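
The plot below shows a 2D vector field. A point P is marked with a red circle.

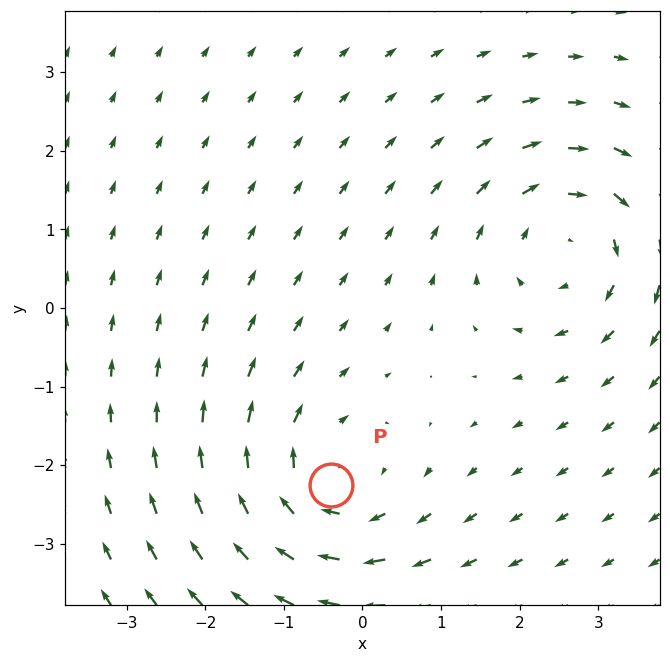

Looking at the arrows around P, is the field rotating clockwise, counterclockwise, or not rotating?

clockwise

Near P at (-0.4, -2.2) the arrows circulate clockwise. The curl (z-component) there is about -4; negative curl means clockwise rotation.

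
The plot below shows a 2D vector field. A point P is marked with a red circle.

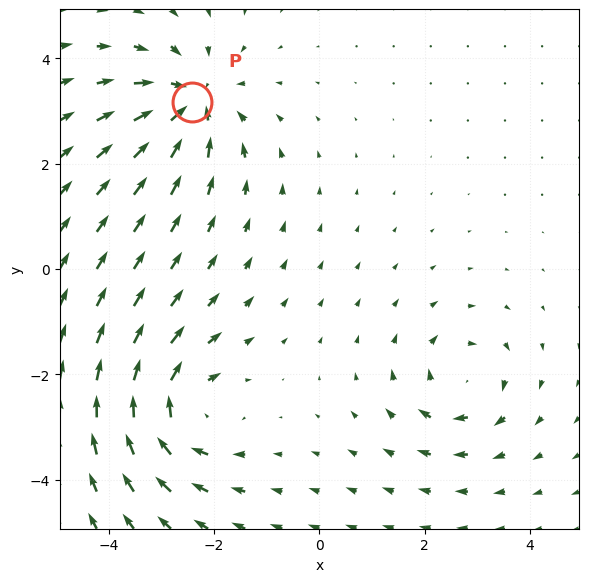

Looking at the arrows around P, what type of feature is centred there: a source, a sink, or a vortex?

At P (-2.4, 3.2) the arrows converge inward. Divergence about -4, curl ≈0 — negative divergence with near-zero curl is a sink.

sink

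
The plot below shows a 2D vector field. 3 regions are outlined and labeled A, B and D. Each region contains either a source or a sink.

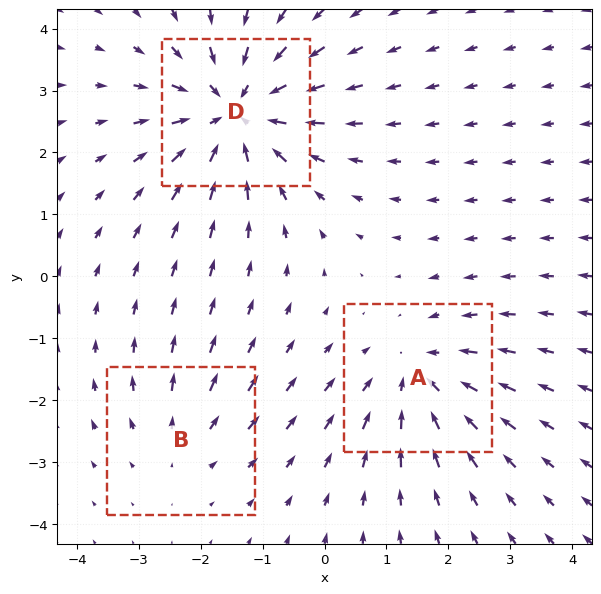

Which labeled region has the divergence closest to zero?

Divergence at each region's feature centre — A: about -3, B: about +2, D: about -5. Region B is closest to zero.

B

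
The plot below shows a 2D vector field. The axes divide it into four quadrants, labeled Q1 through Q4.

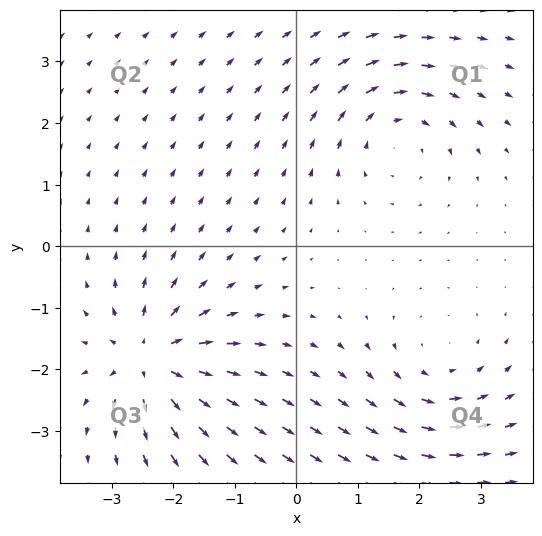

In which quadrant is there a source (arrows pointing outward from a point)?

The source sits at approximately (-2.4, -1.8), which lies in quadrant Q3. The divergence there is about +5, positive as expected for a source.

Q3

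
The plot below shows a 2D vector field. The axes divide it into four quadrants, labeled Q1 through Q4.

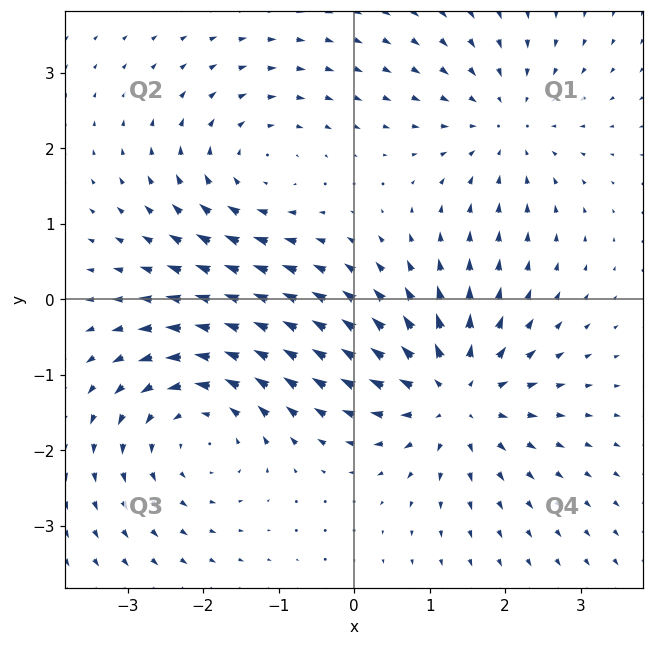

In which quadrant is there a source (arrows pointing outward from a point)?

The source sits at approximately (1.3, -1.3), which lies in quadrant Q4. The divergence there is about +5, positive as expected for a source.

Q4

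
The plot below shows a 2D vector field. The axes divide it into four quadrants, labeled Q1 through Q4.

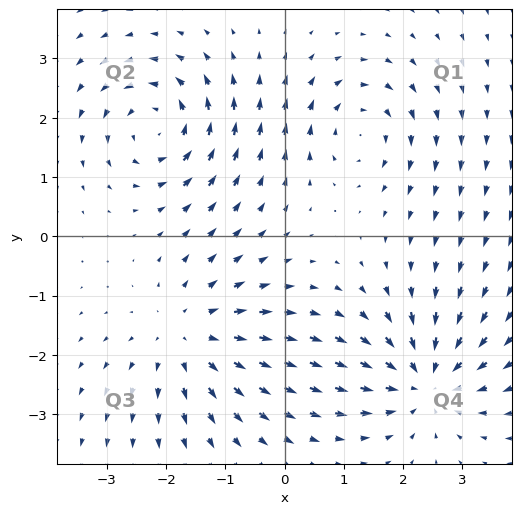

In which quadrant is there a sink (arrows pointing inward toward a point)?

Q4

The sink sits at approximately (2.4, -2.4), which lies in quadrant Q4. The divergence there is about -6, negative as expected for a sink.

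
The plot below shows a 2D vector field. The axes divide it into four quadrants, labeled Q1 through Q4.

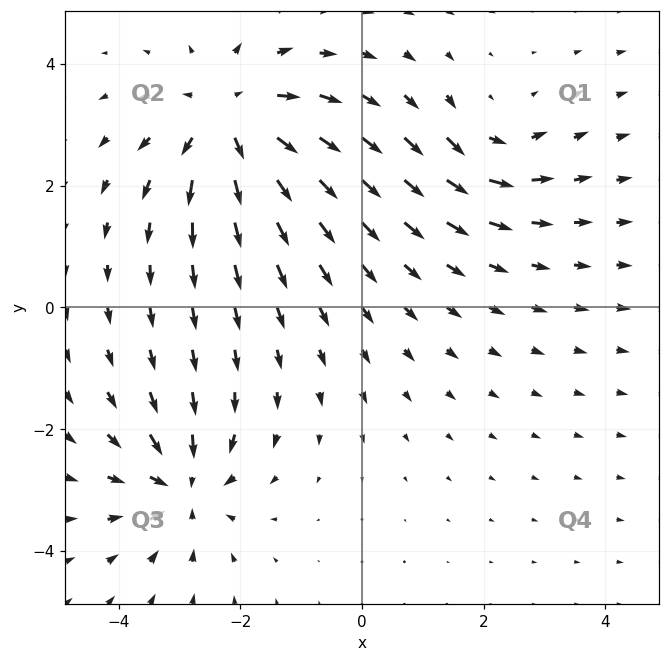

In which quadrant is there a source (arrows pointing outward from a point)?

The source sits at approximately (-2.2, 3.1), which lies in quadrant Q2. The divergence there is about +4, positive as expected for a source.

Q2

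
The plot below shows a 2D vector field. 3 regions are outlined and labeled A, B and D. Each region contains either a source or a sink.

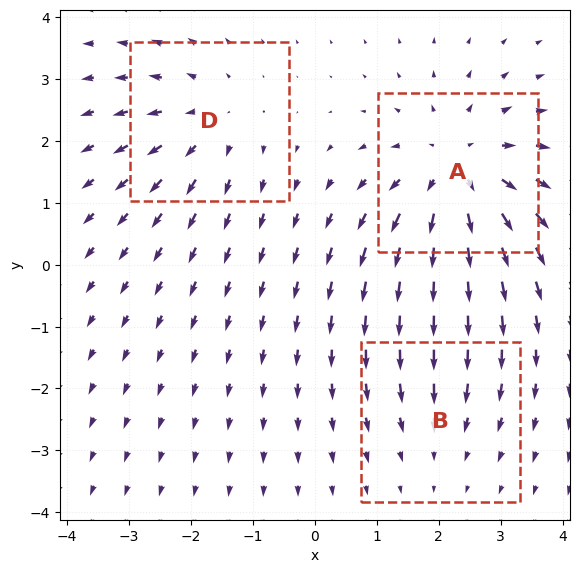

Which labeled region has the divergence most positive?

Divergence at each region's feature centre — A: about +5, B: about -2, D: about +3. Region A is most positive.

A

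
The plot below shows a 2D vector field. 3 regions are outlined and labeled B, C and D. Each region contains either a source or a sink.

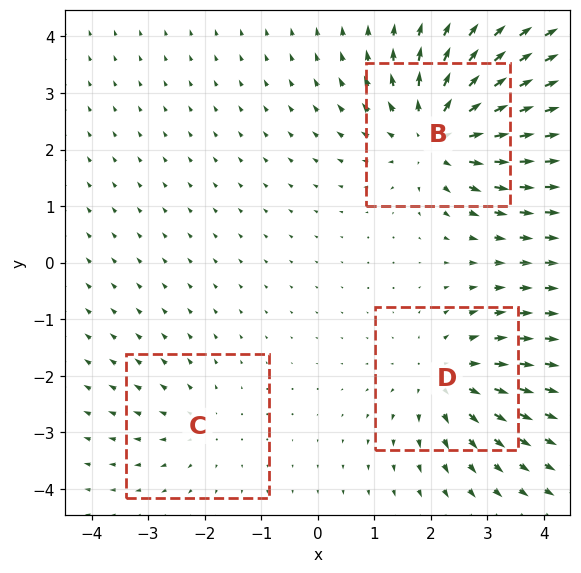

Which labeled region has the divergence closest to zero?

Divergence at each region's feature centre — B: about +5, C: about +2, D: about +3. Region C is closest to zero.

C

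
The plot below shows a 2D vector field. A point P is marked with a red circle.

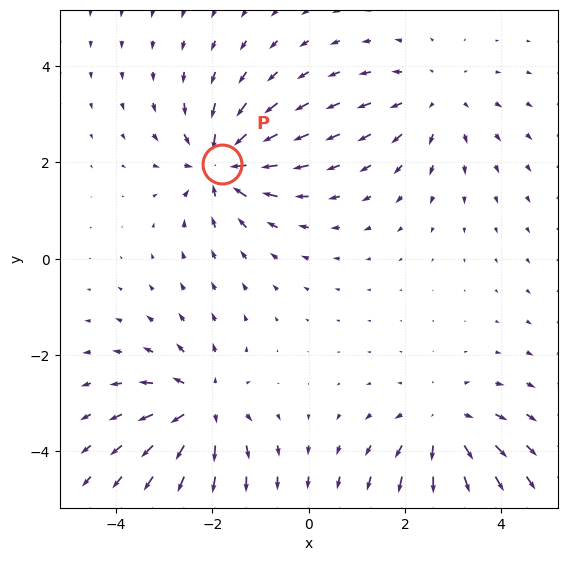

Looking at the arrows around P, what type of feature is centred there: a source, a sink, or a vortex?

sink

At P (-1.8, 2.0) the arrows converge inward. Divergence about -6, curl ≈0 — negative divergence with near-zero curl is a sink.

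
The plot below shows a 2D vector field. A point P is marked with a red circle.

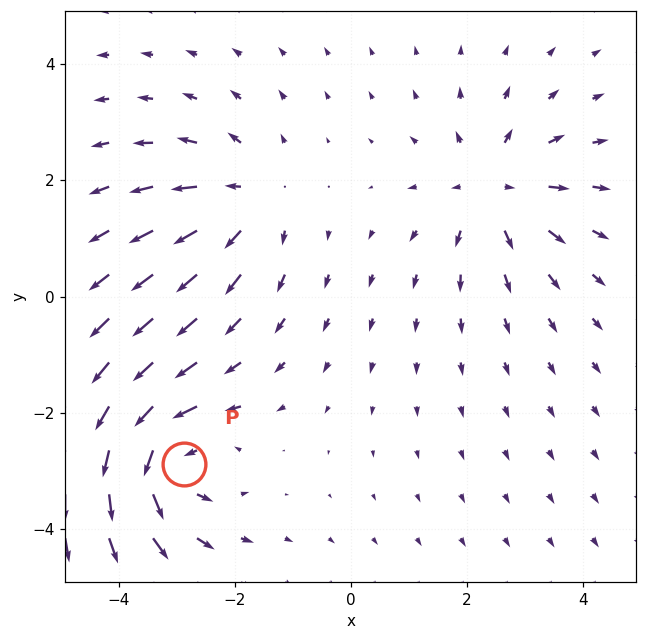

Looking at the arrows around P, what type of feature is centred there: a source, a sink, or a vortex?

At P (-2.9, -2.9) the arrows circulate counterclockwise. Divergence ≈0, curl about +7 — near-zero divergence with nonzero curl is a vortex.

vortex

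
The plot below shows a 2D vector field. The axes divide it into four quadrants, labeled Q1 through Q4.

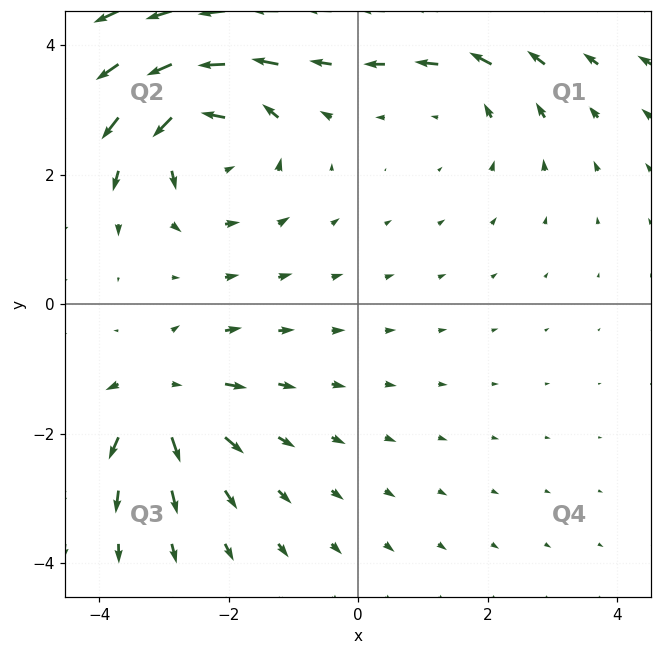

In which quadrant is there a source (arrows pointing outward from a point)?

The source sits at approximately (-3.0, -1.5), which lies in quadrant Q3. The divergence there is about +5, positive as expected for a source.

Q3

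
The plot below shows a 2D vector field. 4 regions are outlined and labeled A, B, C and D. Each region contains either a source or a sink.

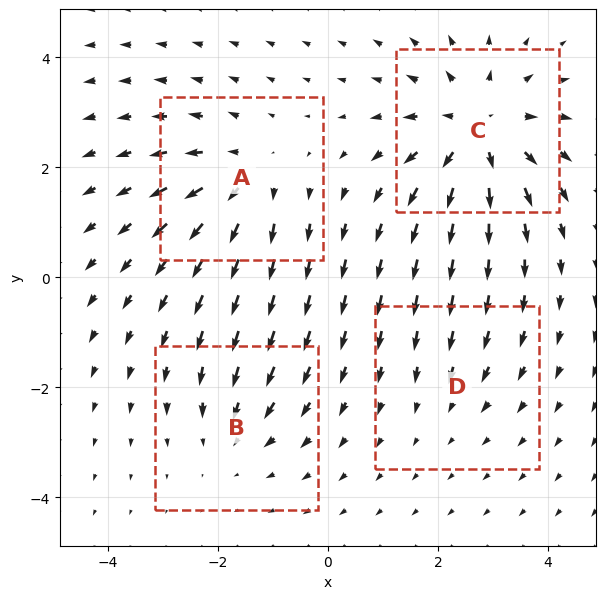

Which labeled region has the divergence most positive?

Divergence at each region's feature centre — A: about +4, B: about -3, C: about +6, D: about -2. Region C is most positive.

C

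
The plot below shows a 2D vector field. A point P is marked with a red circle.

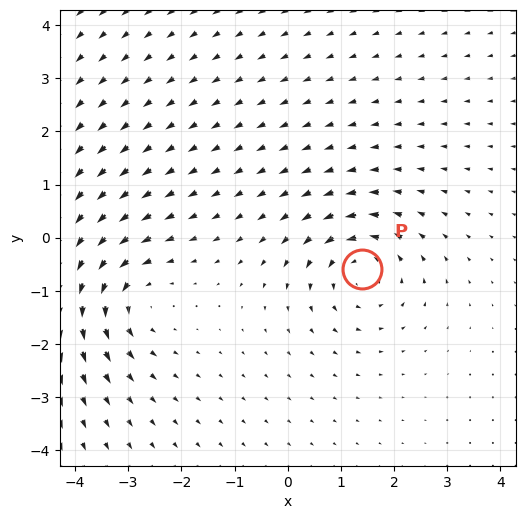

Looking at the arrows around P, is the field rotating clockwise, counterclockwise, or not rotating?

Near P at (1.4, -0.6) the arrows circulate counterclockwise. The curl (z-component) there is about +4; positive curl means counterclockwise rotation.

counterclockwise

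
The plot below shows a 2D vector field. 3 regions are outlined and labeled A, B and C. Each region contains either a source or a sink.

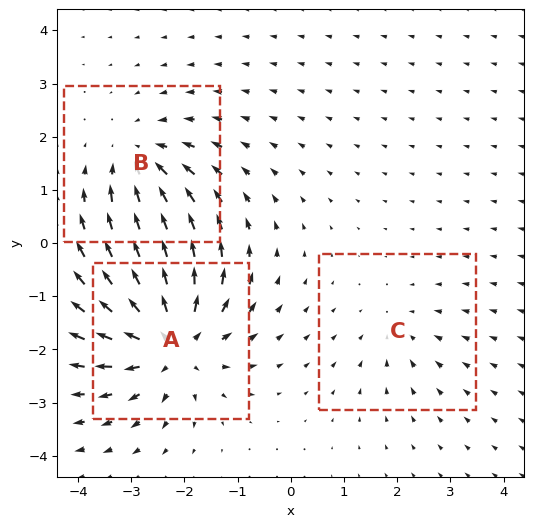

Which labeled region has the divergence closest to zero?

Divergence at each region's feature centre — A: about +5, B: about -3, C: about -2. Region C is closest to zero.

C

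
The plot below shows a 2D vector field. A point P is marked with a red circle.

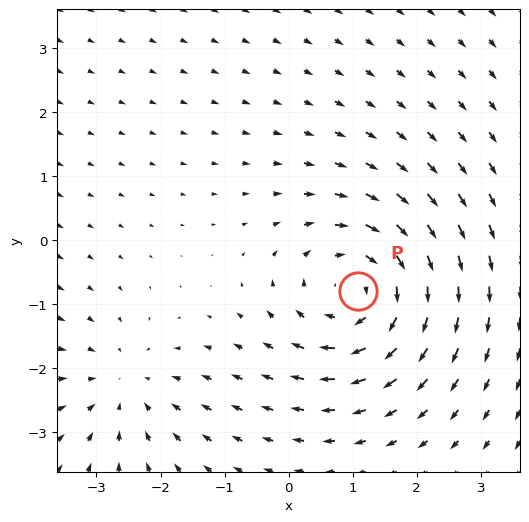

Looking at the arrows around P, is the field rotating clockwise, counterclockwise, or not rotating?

clockwise

Near P at (1.1, -0.8) the arrows circulate clockwise. The curl (z-component) there is about -4; negative curl means clockwise rotation.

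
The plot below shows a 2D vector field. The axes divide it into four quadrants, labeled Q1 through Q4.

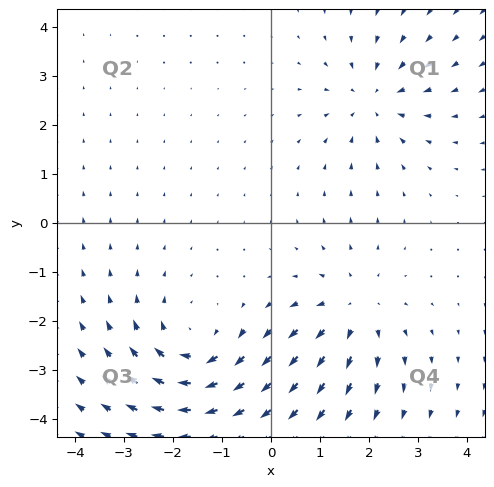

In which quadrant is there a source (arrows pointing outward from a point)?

Q4

The source sits at approximately (1.7, -1.8), which lies in quadrant Q4. The divergence there is about +4, positive as expected for a source.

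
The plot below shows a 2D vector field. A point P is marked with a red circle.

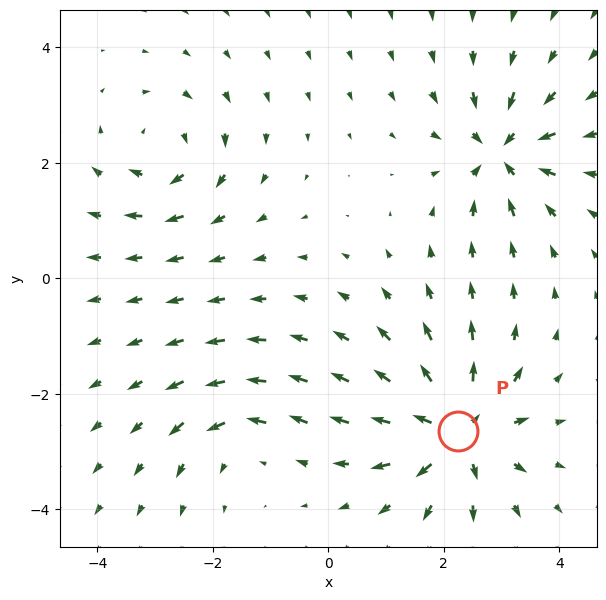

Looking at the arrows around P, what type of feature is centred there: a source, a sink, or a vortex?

source

At P (2.2, -2.6) the arrows spread outward. Divergence about +6, curl ≈0 — positive divergence with near-zero curl is a source.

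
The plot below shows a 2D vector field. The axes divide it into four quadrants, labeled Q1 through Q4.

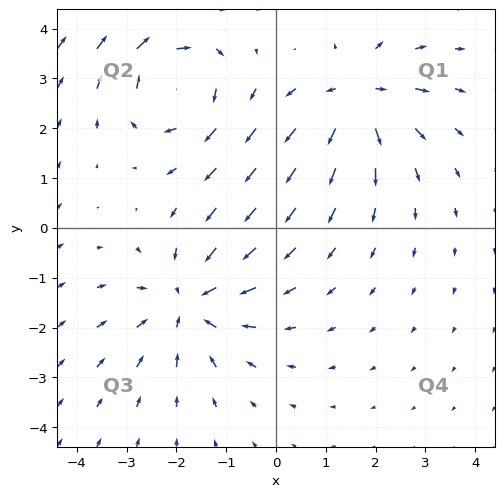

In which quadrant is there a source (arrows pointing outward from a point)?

The source sits at approximately (1.6, 2.6), which lies in quadrant Q1. The divergence there is about +4, positive as expected for a source.

Q1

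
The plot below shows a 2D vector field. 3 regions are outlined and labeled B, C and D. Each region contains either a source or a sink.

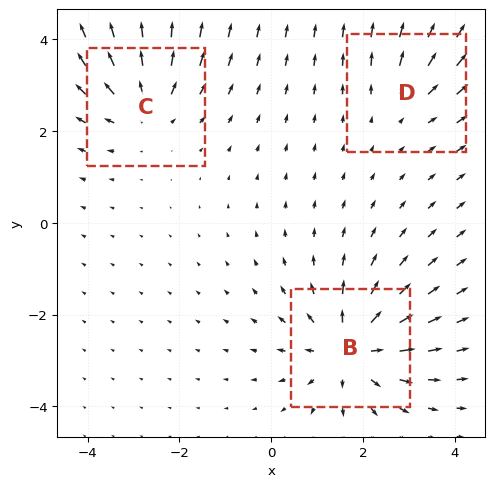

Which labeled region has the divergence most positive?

B

Divergence at each region's feature centre — B: about +5, C: about +4, D: about +2. Region B is most positive.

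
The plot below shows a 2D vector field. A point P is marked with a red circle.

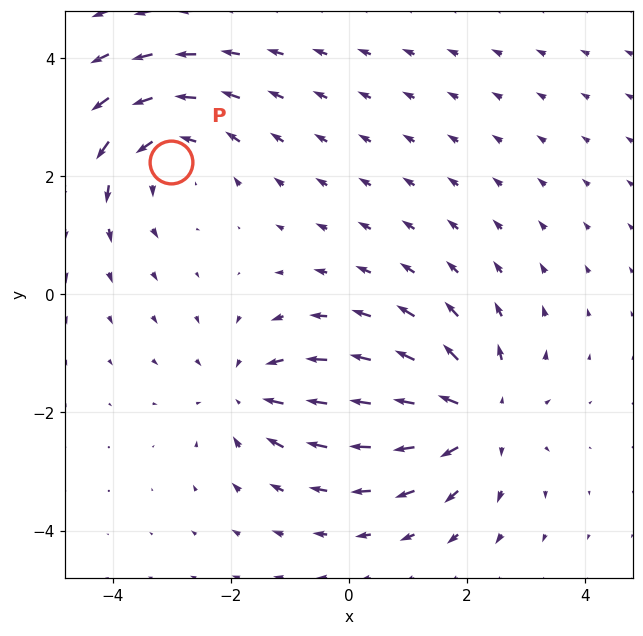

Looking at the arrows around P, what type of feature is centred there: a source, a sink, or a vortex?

vortex

At P (-3.0, 2.2) the arrows circulate counterclockwise. Divergence ≈0, curl about +3 — near-zero divergence with nonzero curl is a vortex.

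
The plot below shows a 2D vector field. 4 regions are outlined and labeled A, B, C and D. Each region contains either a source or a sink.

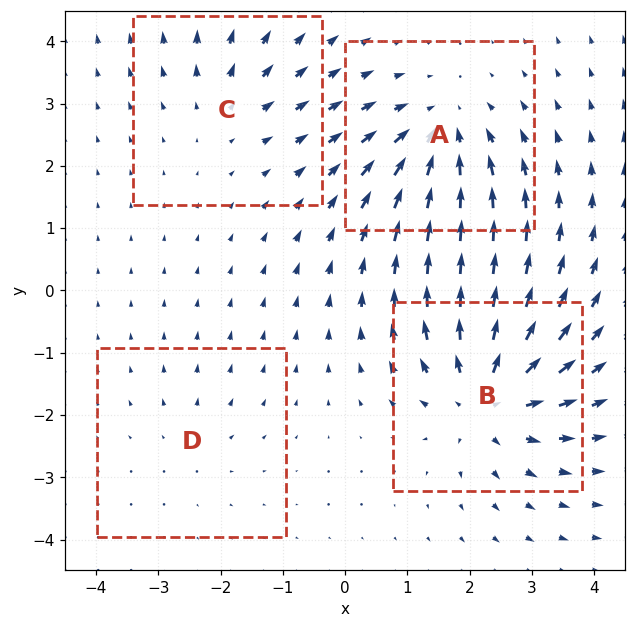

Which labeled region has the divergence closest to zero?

Divergence at each region's feature centre — A: about -5, B: about +7, C: about +3, D: about +2. Region D is closest to zero.

D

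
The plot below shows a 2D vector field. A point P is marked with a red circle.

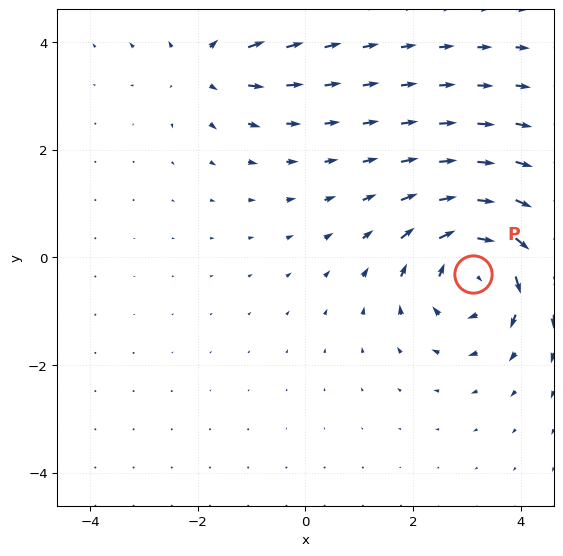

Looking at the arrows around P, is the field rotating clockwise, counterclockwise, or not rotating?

Near P at (3.1, -0.3) the arrows circulate clockwise. The curl (z-component) there is about -5; negative curl means clockwise rotation.

clockwise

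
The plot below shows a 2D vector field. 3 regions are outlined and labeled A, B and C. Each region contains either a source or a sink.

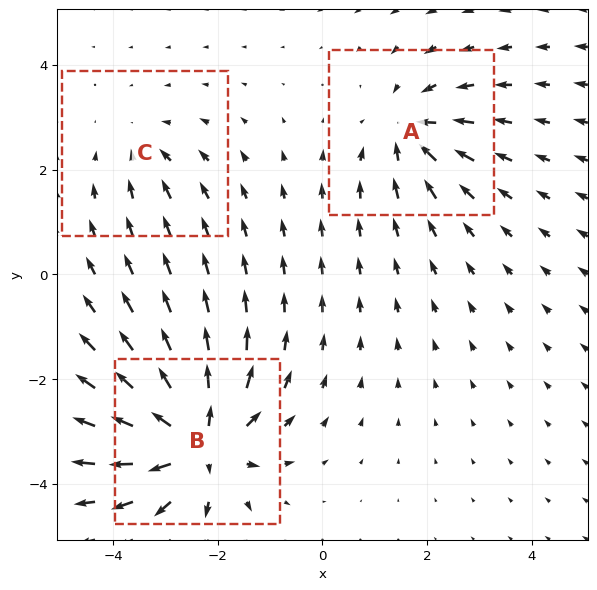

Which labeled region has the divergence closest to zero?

Divergence at each region's feature centre — A: about -4, B: about +6, C: about -2. Region C is closest to zero.

C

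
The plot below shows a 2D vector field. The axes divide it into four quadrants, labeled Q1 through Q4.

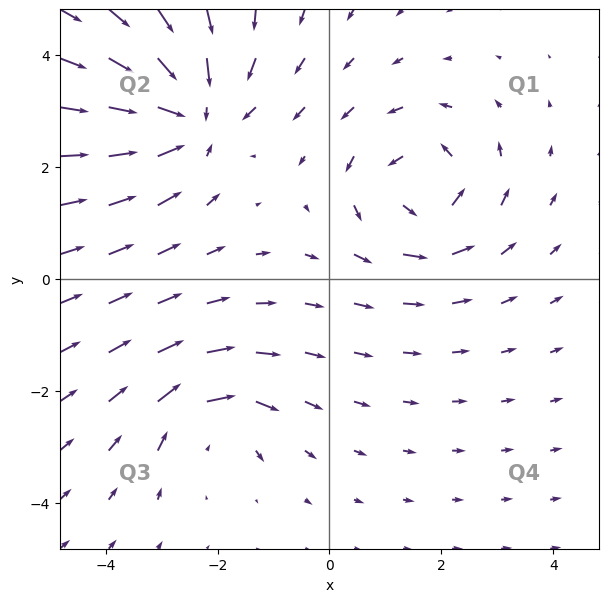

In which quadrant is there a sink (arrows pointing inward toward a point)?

Q2

The sink sits at approximately (-2.5, 2.9), which lies in quadrant Q2. The divergence there is about -4, negative as expected for a sink.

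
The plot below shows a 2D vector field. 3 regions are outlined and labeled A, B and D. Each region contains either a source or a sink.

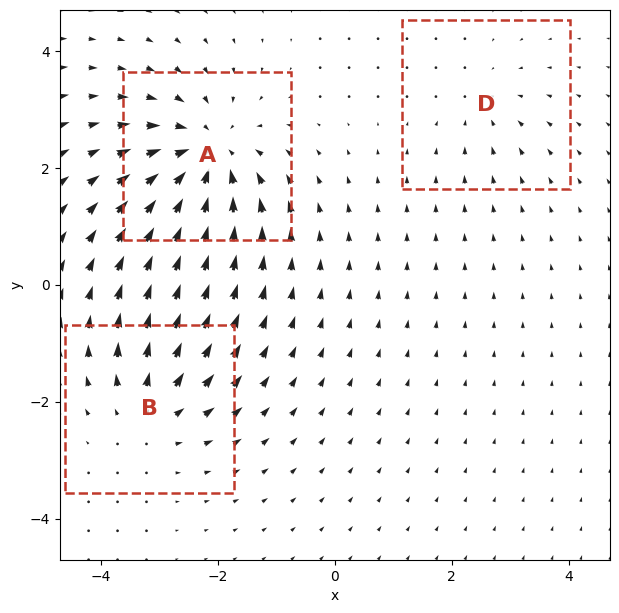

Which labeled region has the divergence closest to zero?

D

Divergence at each region's feature centre — A: about -5, B: about +3, D: about -2. Region D is closest to zero.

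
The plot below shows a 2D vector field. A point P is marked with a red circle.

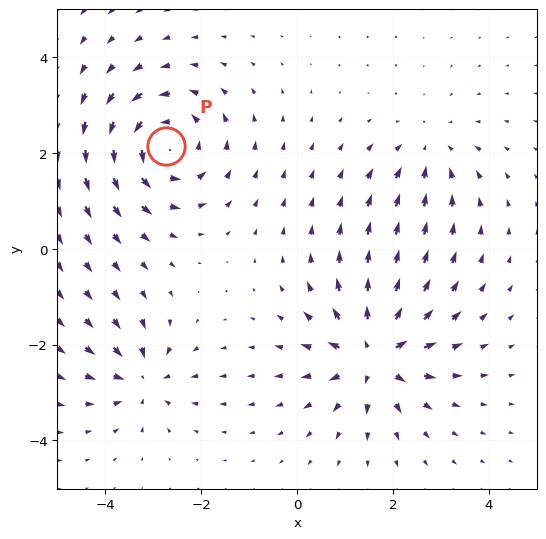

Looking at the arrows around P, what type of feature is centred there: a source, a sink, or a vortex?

At P (-2.7, 2.2) the arrows circulate counterclockwise. Divergence ≈0, curl about +5 — near-zero divergence with nonzero curl is a vortex.

vortex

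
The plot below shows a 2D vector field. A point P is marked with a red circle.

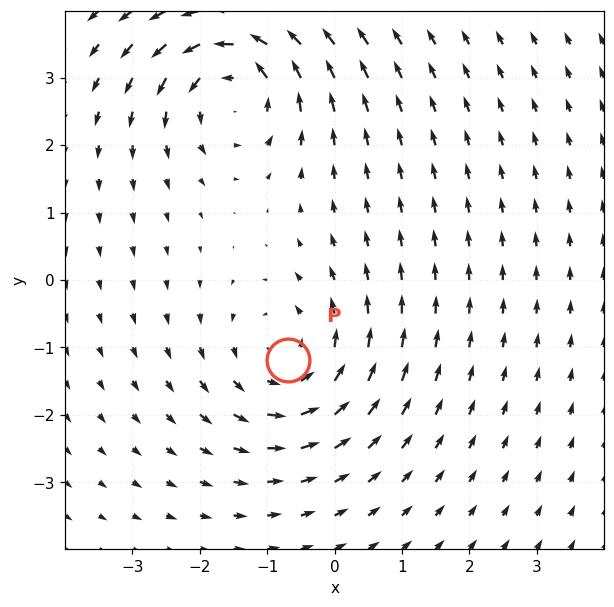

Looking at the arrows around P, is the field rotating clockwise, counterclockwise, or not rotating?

counterclockwise

Near P at (-0.7, -1.2) the arrows circulate counterclockwise. The curl (z-component) there is about +4; positive curl means counterclockwise rotation.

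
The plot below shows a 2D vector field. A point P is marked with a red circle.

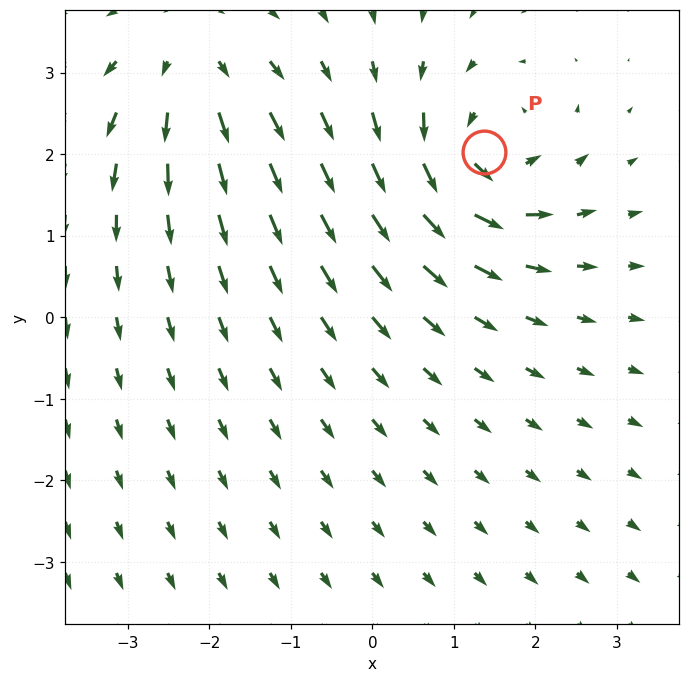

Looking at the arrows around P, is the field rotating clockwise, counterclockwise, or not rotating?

counterclockwise

Near P at (1.4, 2.0) the arrows circulate counterclockwise. The curl (z-component) there is about +7; positive curl means counterclockwise rotation.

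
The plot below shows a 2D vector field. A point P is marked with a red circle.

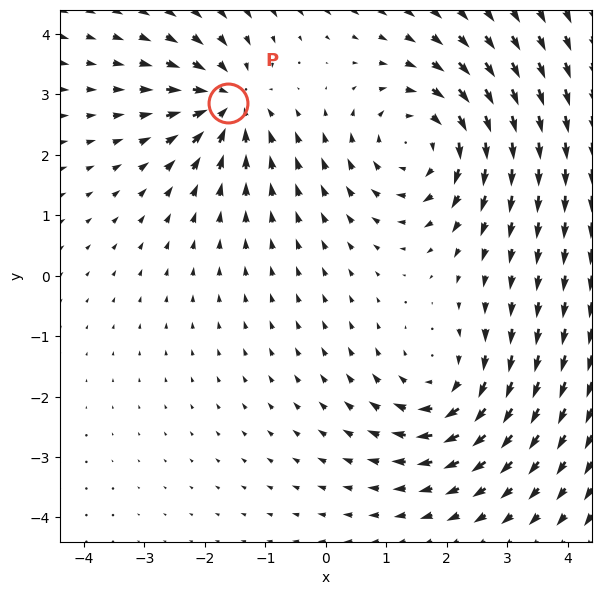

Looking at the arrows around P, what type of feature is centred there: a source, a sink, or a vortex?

At P (-1.6, 2.9) the arrows converge inward. Divergence about -5, curl ≈0 — negative divergence with near-zero curl is a sink.

sink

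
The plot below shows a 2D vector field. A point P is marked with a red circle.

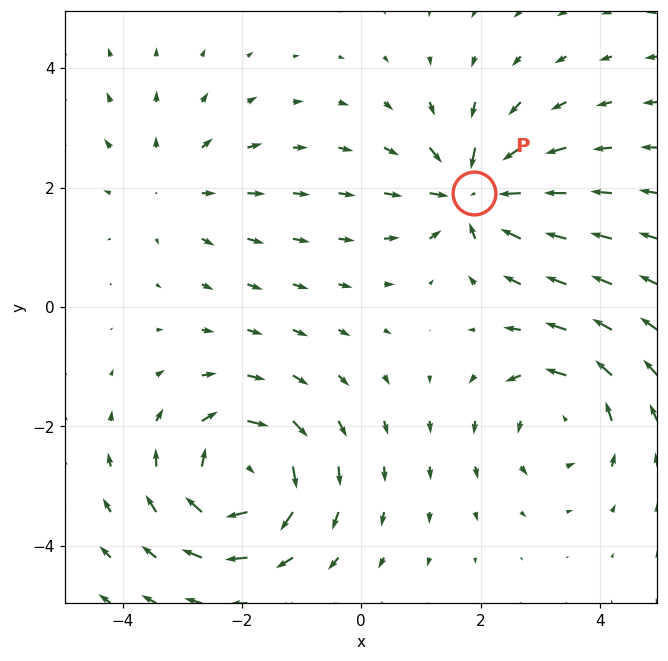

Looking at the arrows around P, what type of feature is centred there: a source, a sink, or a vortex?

sink

At P (1.9, 1.9) the arrows converge inward. Divergence about -6, curl ≈0 — negative divergence with near-zero curl is a sink.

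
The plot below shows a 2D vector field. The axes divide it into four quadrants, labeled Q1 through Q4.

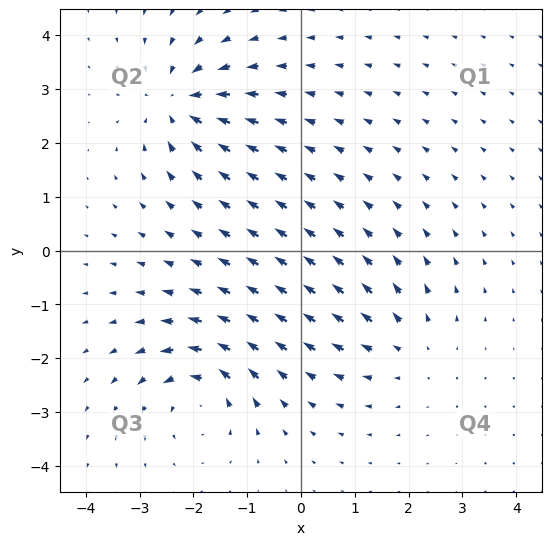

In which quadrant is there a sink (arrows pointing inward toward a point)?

The sink sits at approximately (-2.3, 2.8), which lies in quadrant Q2. The divergence there is about -6, negative as expected for a sink.

Q2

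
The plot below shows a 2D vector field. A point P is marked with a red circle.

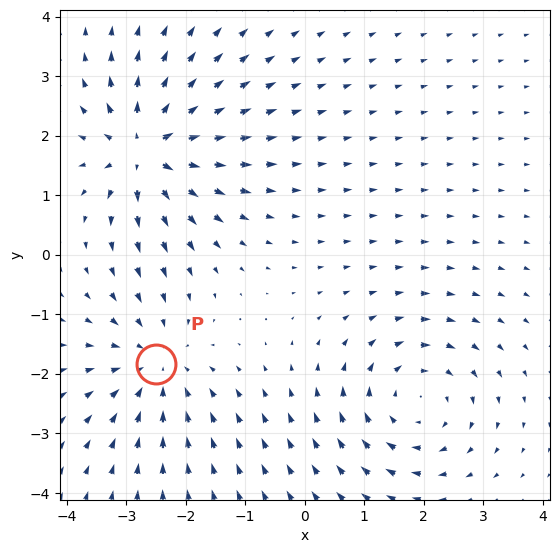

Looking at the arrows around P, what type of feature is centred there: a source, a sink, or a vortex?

At P (-2.5, -1.8) the arrows converge inward. Divergence about -4, curl ≈0 — negative divergence with near-zero curl is a sink.

sink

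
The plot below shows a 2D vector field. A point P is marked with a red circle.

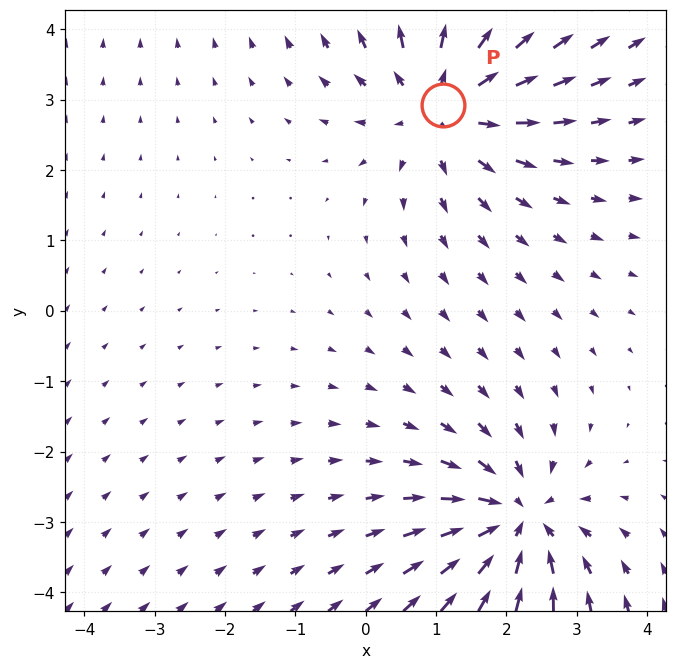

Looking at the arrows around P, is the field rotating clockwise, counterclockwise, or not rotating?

not rotating

Near P at (1.1, 2.9) the arrows show no circulation. The curl there is ≈0.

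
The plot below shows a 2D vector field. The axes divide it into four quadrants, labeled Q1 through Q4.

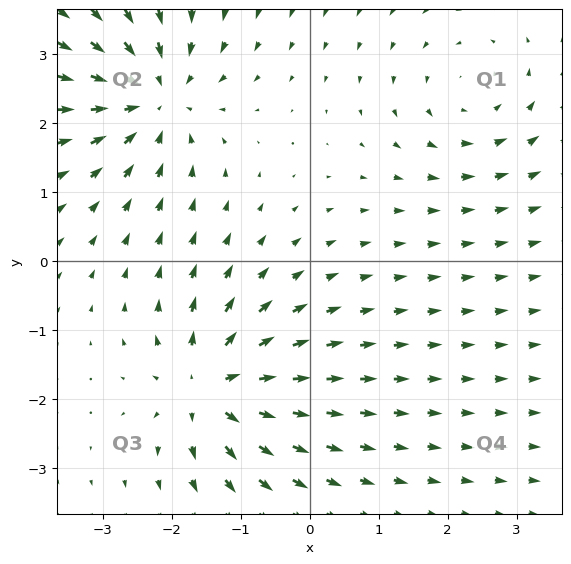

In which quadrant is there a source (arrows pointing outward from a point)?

The source sits at approximately (-1.4, -1.8), which lies in quadrant Q3. The divergence there is about +6, positive as expected for a source.

Q3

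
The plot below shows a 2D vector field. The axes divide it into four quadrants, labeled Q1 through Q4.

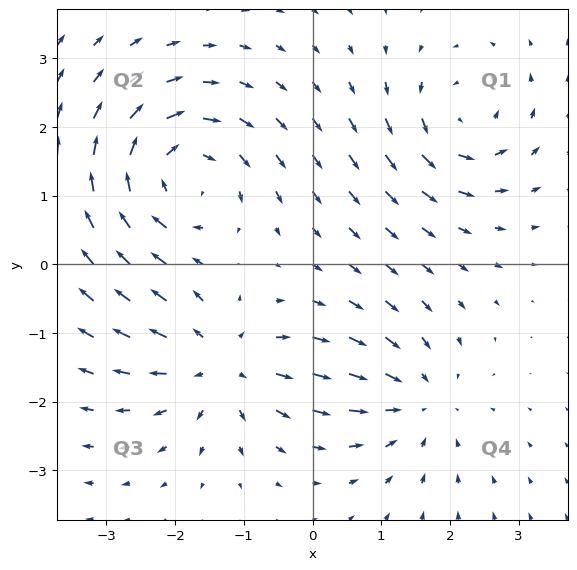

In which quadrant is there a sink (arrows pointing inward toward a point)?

The sink sits at approximately (1.5, -2.0), which lies in quadrant Q4. The divergence there is about -4, negative as expected for a sink.

Q4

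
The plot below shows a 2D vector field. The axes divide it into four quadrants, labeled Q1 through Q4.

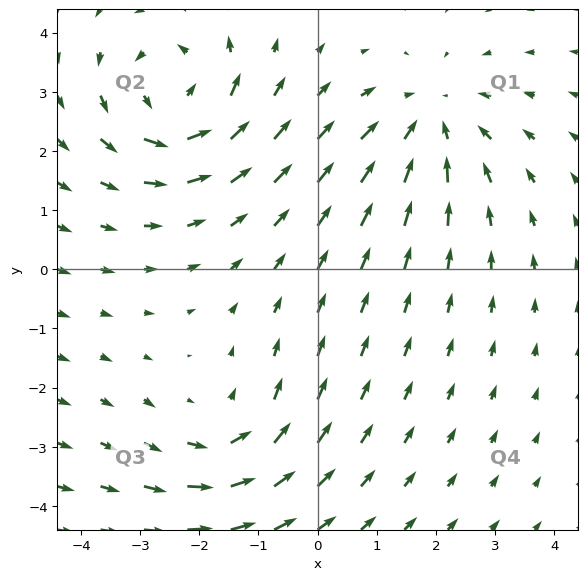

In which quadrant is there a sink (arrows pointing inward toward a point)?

Q1

The sink sits at approximately (1.9, 2.5), which lies in quadrant Q1. The divergence there is about -3, negative as expected for a sink.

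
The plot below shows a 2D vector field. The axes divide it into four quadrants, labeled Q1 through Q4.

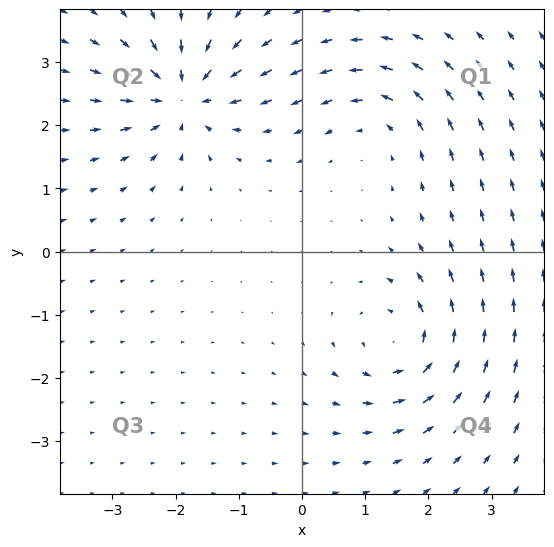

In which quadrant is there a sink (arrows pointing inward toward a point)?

The sink sits at approximately (-1.9, 2.5), which lies in quadrant Q2. The divergence there is about -5, negative as expected for a sink.

Q2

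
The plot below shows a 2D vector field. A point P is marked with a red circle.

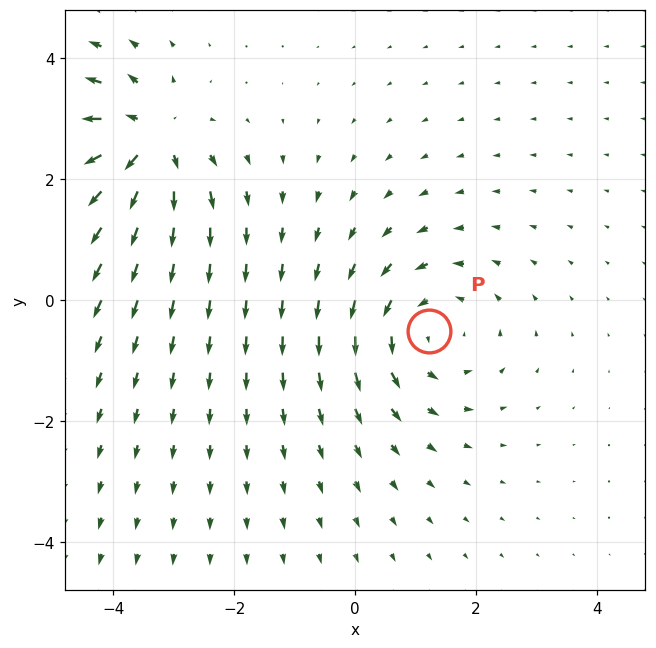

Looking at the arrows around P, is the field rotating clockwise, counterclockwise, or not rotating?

counterclockwise

Near P at (1.2, -0.5) the arrows circulate counterclockwise. The curl (z-component) there is about +4; positive curl means counterclockwise rotation.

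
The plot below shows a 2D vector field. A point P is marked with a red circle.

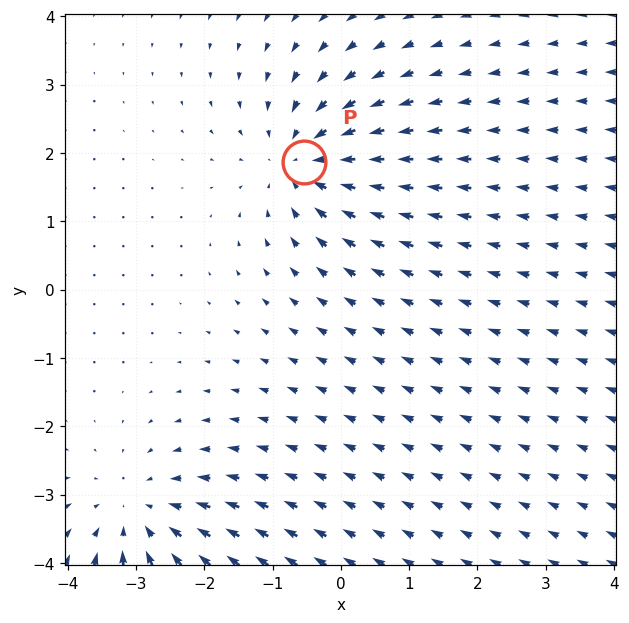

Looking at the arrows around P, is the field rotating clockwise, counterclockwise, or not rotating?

not rotating

Near P at (-0.5, 1.9) the arrows show no circulation. The curl there is ≈0.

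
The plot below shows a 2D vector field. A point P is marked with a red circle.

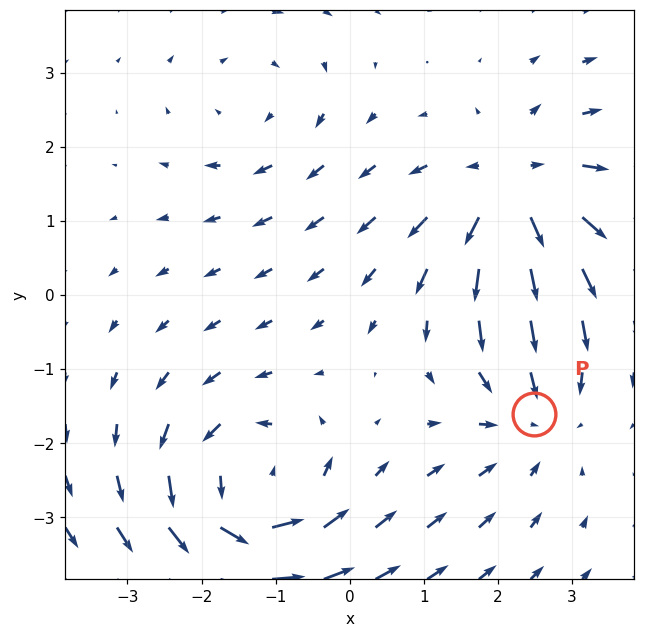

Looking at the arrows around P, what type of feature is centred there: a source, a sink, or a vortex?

sink

At P (2.5, -1.6) the arrows converge inward. Divergence about -3, curl ≈0 — negative divergence with near-zero curl is a sink.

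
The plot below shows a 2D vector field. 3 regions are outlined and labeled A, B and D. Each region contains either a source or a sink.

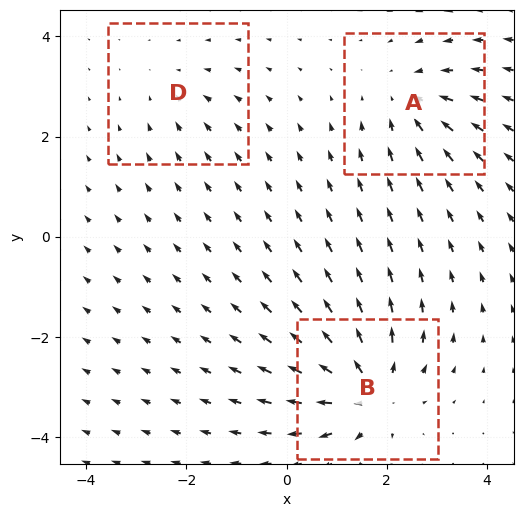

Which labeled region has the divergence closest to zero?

Divergence at each region's feature centre — A: about -3, B: about +5, D: about -2. Region D is closest to zero.

D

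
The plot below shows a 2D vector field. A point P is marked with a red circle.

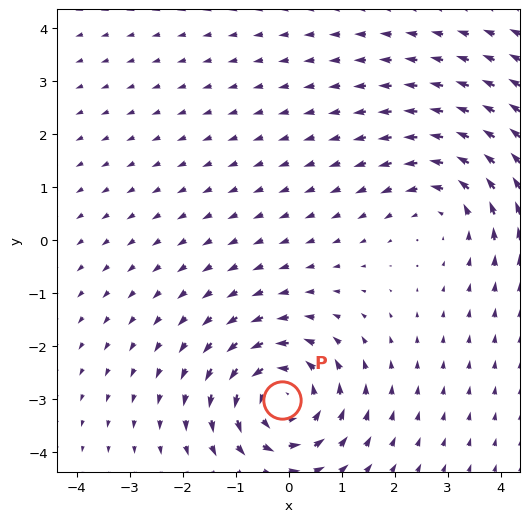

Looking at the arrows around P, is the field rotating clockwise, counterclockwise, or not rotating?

counterclockwise

Near P at (-0.1, -3.0) the arrows circulate counterclockwise. The curl (z-component) there is about +5; positive curl means counterclockwise rotation.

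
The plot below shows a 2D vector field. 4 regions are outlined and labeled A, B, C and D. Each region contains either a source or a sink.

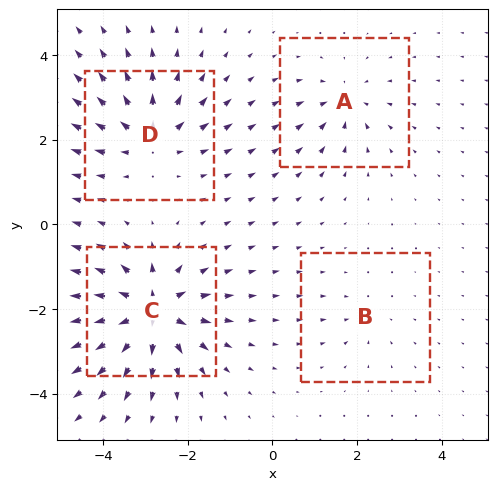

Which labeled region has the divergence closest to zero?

B

Divergence at each region's feature centre — A: about -4, B: about -2, C: about +9, D: about +6. Region B is closest to zero.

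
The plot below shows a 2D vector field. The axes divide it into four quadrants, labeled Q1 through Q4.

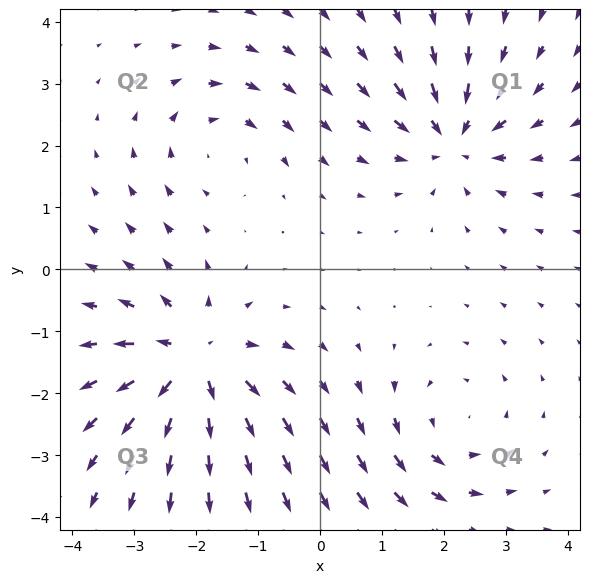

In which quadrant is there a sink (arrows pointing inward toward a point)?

The sink sits at approximately (2.2, 2.1), which lies in quadrant Q1. The divergence there is about -4, negative as expected for a sink.

Q1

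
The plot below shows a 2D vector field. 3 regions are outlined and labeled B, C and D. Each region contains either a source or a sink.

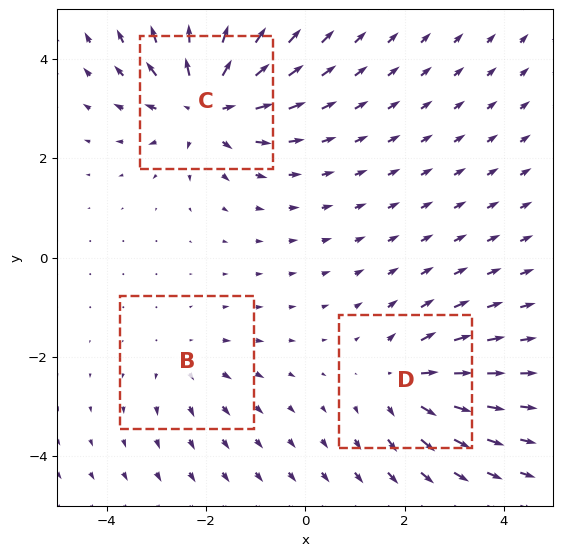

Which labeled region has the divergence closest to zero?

Divergence at each region's feature centre — B: about +2, C: about +5, D: about +3. Region B is closest to zero.

B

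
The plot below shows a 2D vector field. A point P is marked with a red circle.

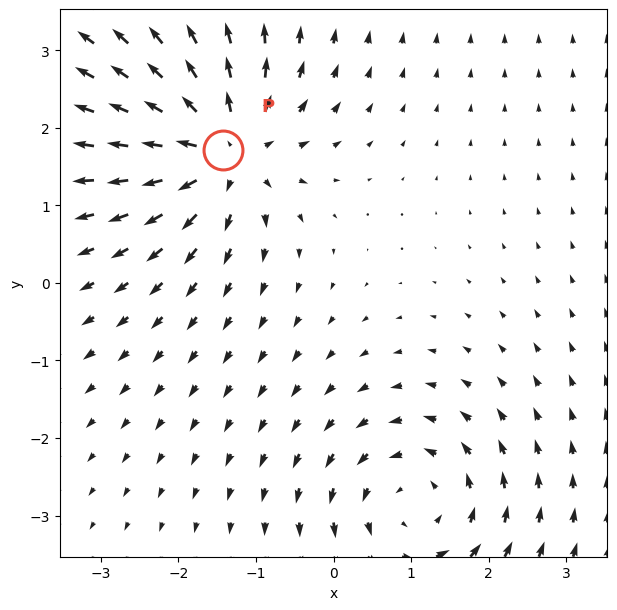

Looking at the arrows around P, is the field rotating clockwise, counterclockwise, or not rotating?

Near P at (-1.4, 1.7) the arrows show no circulation. The curl there is ≈0.

not rotating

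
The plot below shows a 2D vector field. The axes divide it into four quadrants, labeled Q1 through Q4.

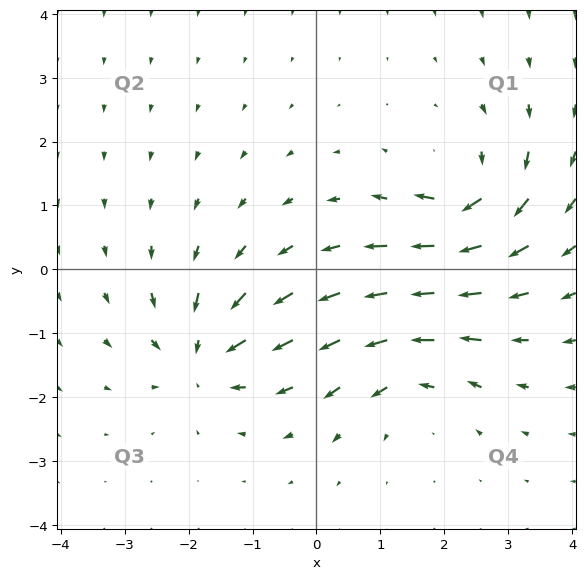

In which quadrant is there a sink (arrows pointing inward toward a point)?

Q3

The sink sits at approximately (-1.8, -1.3), which lies in quadrant Q3. The divergence there is about -4, negative as expected for a sink.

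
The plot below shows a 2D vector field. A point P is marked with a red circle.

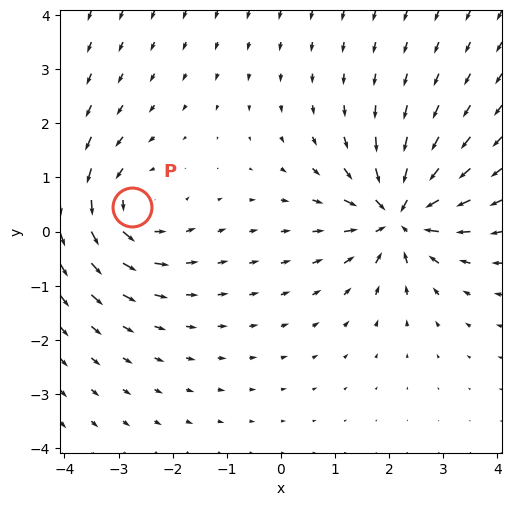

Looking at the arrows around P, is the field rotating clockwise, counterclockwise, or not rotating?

Near P at (-2.7, 0.5) the arrows circulate counterclockwise. The curl (z-component) there is about +3; positive curl means counterclockwise rotation.

counterclockwise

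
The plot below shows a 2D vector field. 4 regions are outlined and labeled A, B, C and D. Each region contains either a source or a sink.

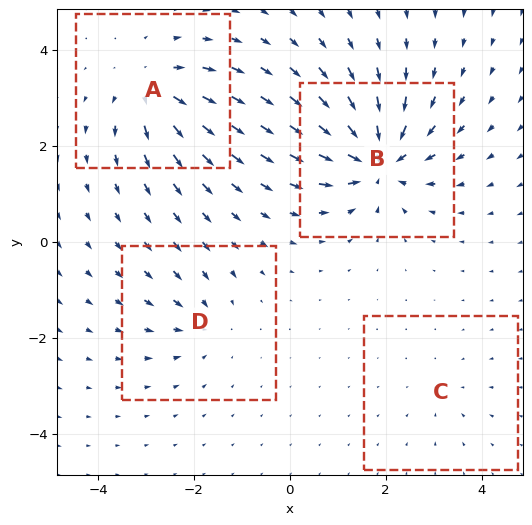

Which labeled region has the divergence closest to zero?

C

Divergence at each region's feature centre — A: about +6, B: about -9, C: about -2, D: about -4. Region C is closest to zero.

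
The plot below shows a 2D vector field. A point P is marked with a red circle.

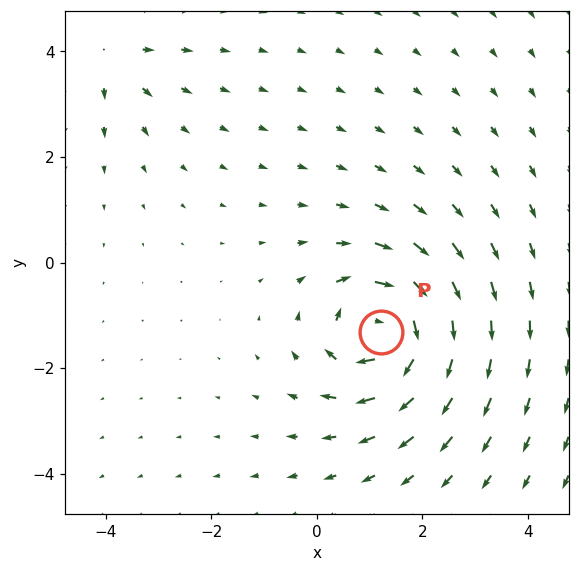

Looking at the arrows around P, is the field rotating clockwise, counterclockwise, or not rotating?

clockwise

Near P at (1.2, -1.3) the arrows circulate clockwise. The curl (z-component) there is about -6; negative curl means clockwise rotation.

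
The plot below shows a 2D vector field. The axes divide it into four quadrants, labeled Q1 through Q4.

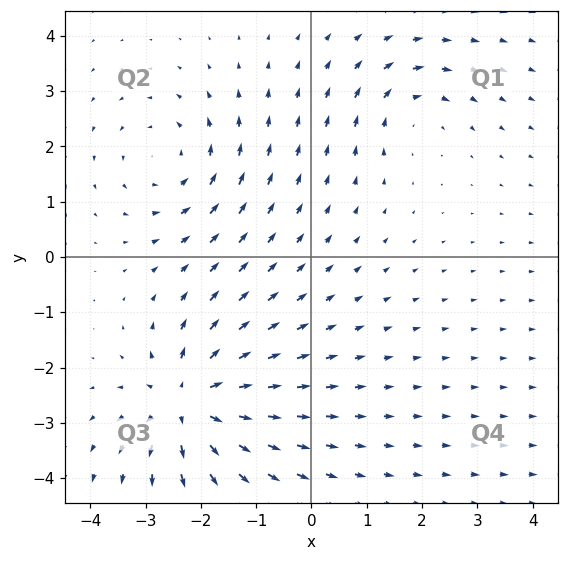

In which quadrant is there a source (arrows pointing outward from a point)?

The source sits at approximately (-2.2, -2.6), which lies in quadrant Q3. The divergence there is about +6, positive as expected for a source.

Q3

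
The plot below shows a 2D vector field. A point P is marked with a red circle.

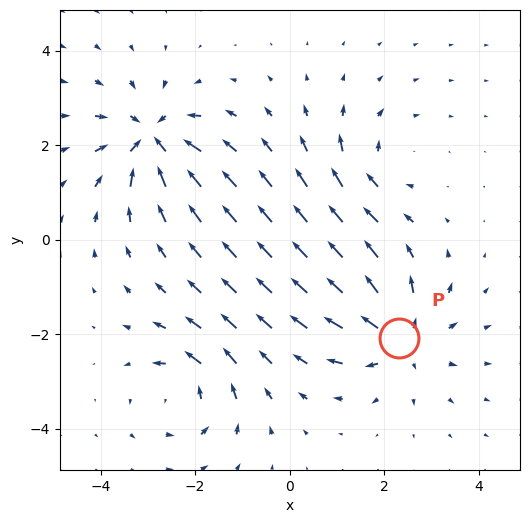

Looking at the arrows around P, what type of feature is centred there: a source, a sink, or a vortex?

At P (2.3, -2.1) the arrows spread outward. Divergence about +6, curl ≈0 — positive divergence with near-zero curl is a source.

source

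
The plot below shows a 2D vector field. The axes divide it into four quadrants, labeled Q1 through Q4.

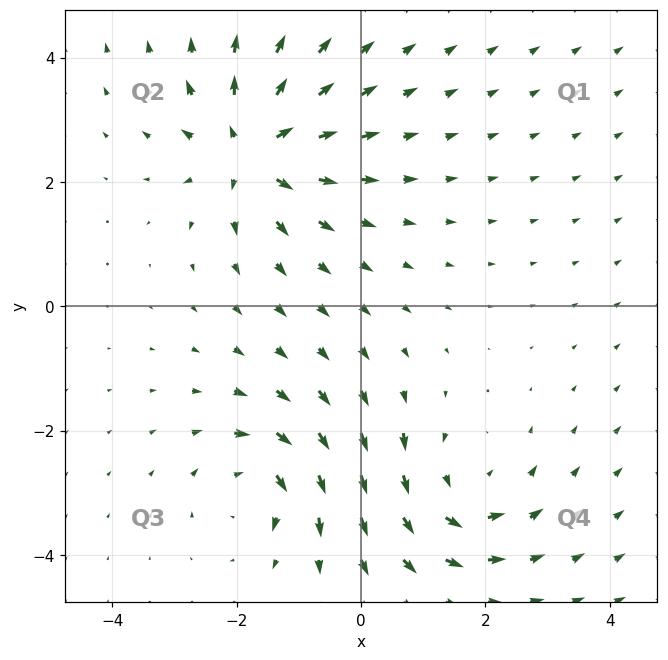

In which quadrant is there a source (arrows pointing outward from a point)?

The source sits at approximately (-1.7, 2.5), which lies in quadrant Q2. The divergence there is about +5, positive as expected for a source.

Q2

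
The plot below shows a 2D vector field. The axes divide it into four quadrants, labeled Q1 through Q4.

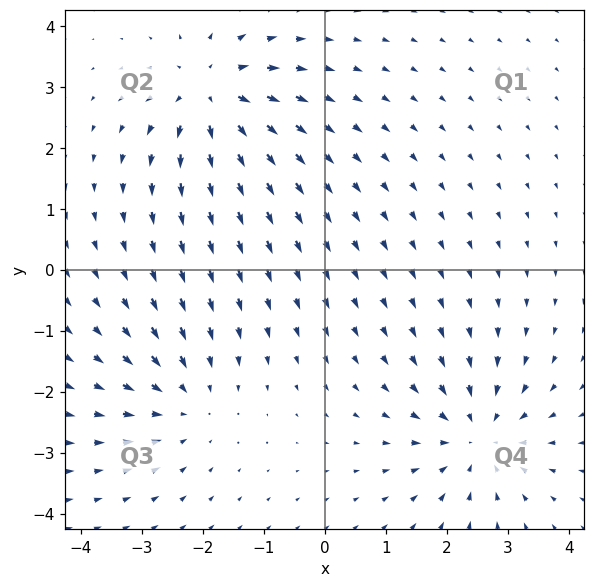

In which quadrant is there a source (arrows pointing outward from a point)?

The source sits at approximately (-1.9, 2.9), which lies in quadrant Q2. The divergence there is about +6, positive as expected for a source.

Q2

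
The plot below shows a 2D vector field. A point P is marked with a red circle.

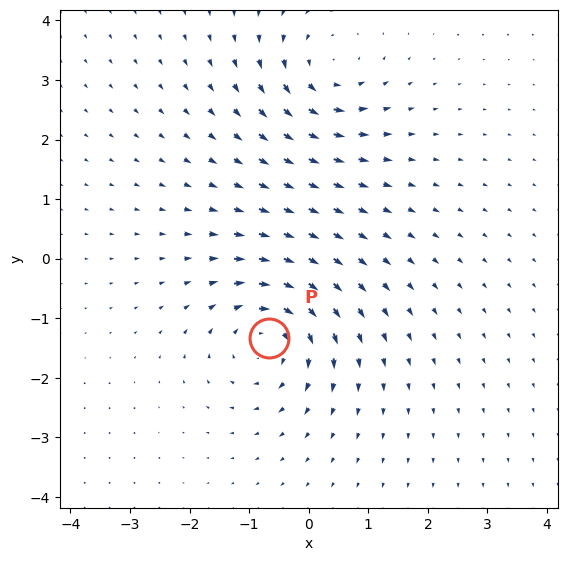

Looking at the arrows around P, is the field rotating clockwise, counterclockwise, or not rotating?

Near P at (-0.7, -1.3) the arrows circulate clockwise. The curl (z-component) there is about -5; negative curl means clockwise rotation.

clockwise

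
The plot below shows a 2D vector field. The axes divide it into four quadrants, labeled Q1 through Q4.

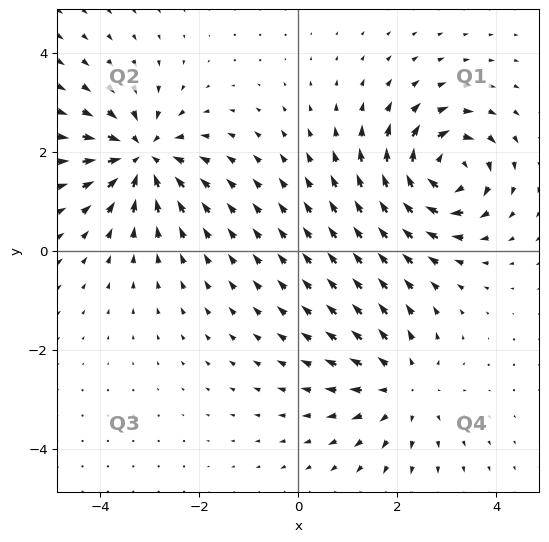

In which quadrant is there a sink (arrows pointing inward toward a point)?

The sink sits at approximately (-3.2, 1.9), which lies in quadrant Q2. The divergence there is about -6, negative as expected for a sink.

Q2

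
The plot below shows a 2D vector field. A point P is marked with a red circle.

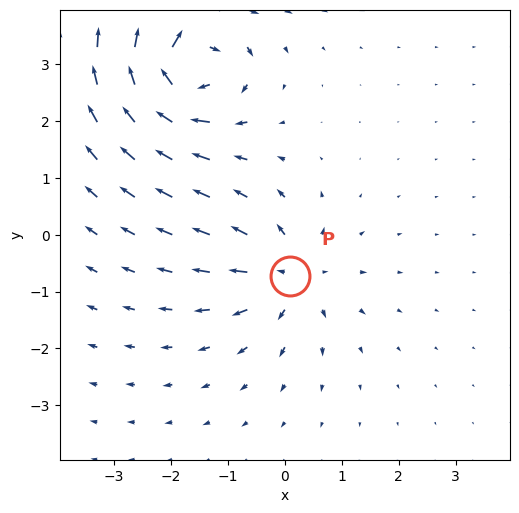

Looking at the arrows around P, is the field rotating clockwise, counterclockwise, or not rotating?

Near P at (0.1, -0.7) the arrows show no circulation. The curl there is ≈0.

not rotating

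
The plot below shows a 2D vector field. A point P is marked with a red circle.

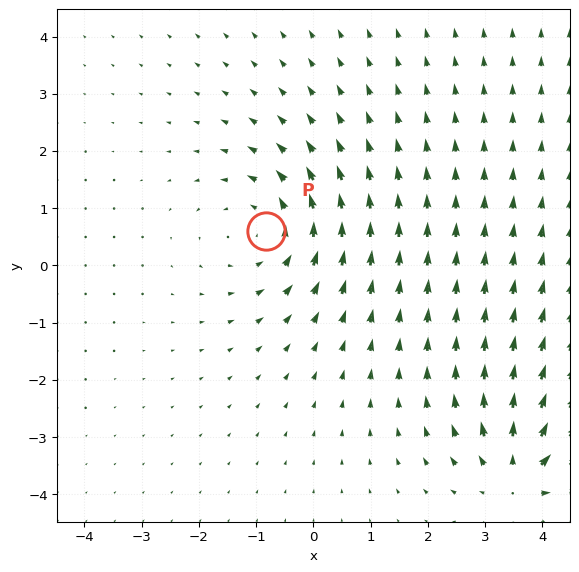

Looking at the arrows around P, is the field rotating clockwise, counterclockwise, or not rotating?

counterclockwise

Near P at (-0.8, 0.6) the arrows circulate counterclockwise. The curl (z-component) there is about +3; positive curl means counterclockwise rotation.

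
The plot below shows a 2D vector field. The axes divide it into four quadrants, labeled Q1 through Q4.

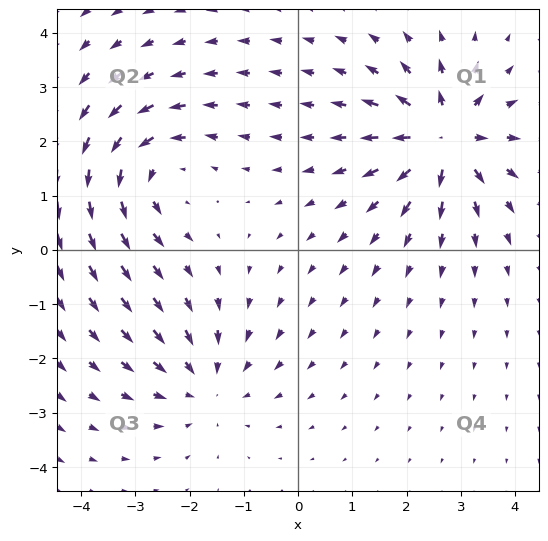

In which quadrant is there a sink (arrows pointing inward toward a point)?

Q3

The sink sits at approximately (-1.7, -2.5), which lies in quadrant Q3. The divergence there is about -3, negative as expected for a sink.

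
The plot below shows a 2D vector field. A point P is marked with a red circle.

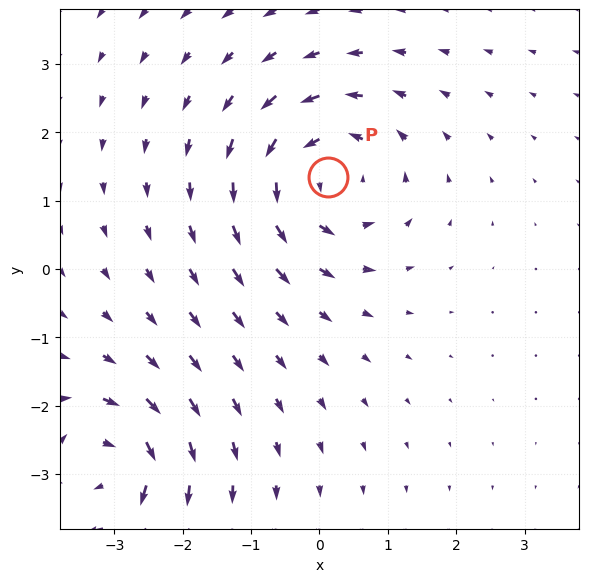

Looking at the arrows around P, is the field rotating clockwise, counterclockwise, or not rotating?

counterclockwise

Near P at (0.1, 1.3) the arrows circulate counterclockwise. The curl (z-component) there is about +4; positive curl means counterclockwise rotation.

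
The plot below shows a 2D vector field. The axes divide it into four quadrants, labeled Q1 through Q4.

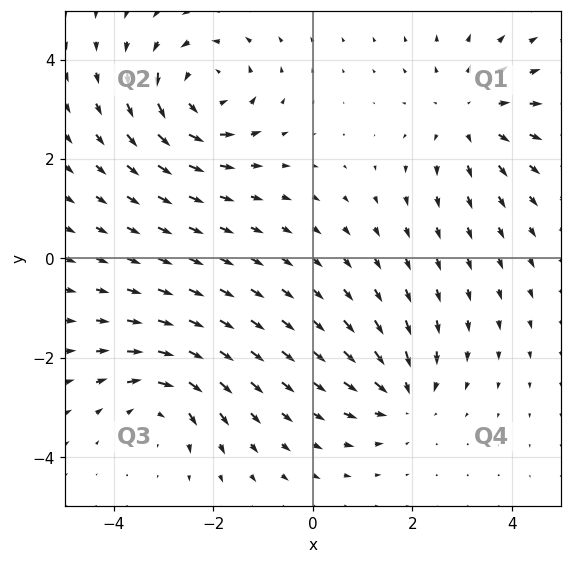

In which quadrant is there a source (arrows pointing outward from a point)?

Q1

The source sits at approximately (3.2, 2.9), which lies in quadrant Q1. The divergence there is about +4, positive as expected for a source.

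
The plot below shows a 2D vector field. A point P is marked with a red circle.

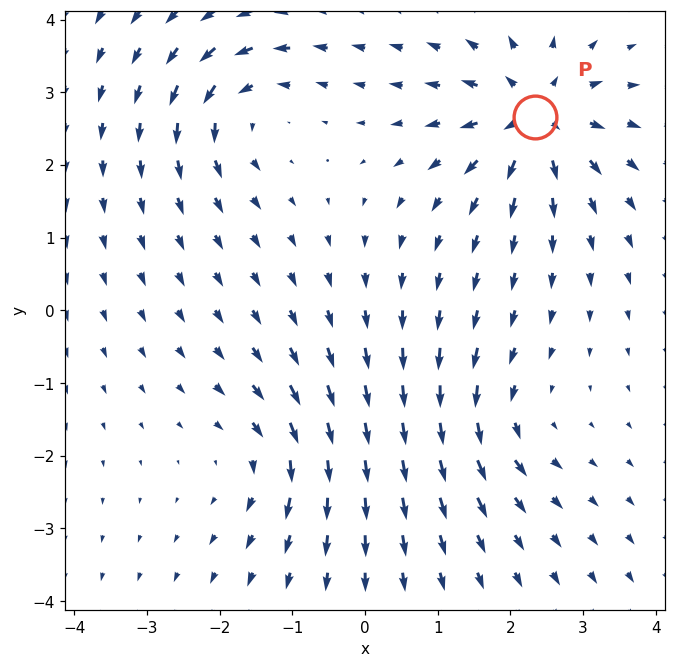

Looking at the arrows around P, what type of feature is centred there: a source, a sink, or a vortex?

source

At P (2.3, 2.7) the arrows spread outward. Divergence about +7, curl ≈0 — positive divergence with near-zero curl is a source.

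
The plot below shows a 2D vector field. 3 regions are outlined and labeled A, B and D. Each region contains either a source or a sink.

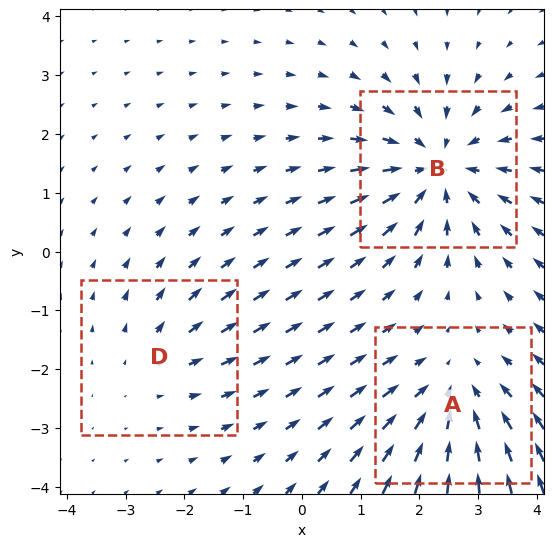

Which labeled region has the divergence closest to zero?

Divergence at each region's feature centre — A: about -3, B: about -4, D: about +2. Region D is closest to zero.

D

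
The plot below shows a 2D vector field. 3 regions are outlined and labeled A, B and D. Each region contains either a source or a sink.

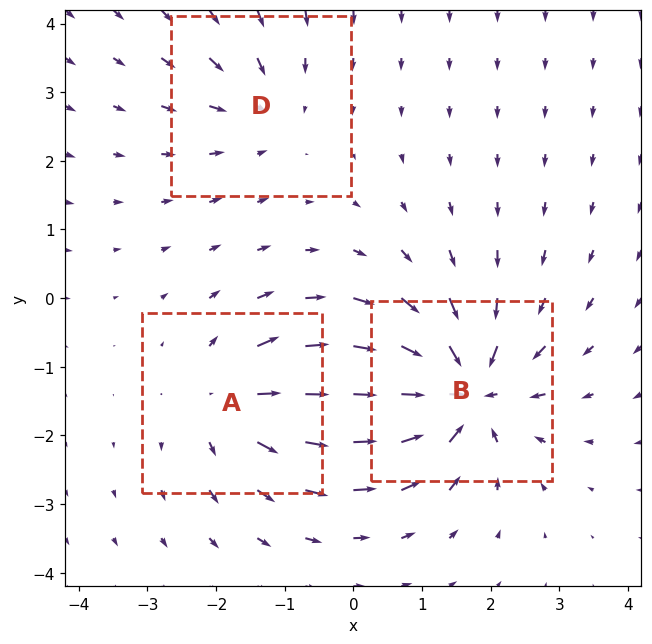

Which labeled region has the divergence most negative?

B

Divergence at each region's feature centre — A: about +4, B: about -6, D: about -3. Region B is most negative.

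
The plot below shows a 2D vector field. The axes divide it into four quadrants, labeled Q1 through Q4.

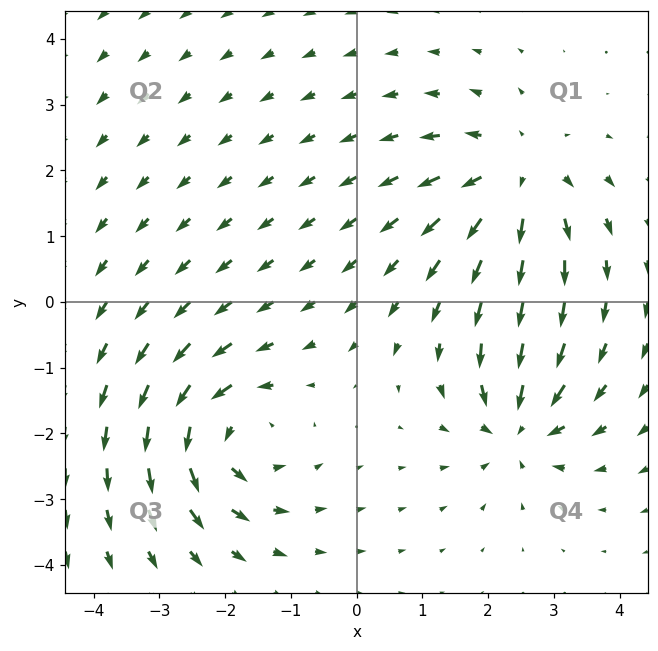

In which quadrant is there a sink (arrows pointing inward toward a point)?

Q4

The sink sits at approximately (2.5, -1.9), which lies in quadrant Q4. The divergence there is about -4, negative as expected for a sink.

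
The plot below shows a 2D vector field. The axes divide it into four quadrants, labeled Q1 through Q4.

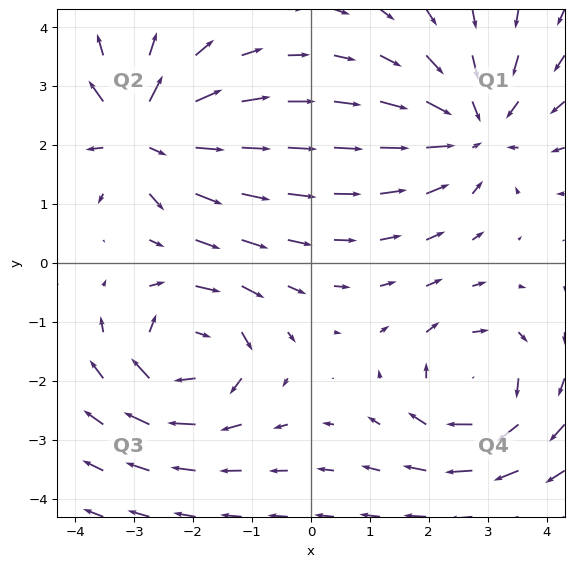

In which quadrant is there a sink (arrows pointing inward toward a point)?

The sink sits at approximately (2.8, 2.3), which lies in quadrant Q1. The divergence there is about -4, negative as expected for a sink.

Q1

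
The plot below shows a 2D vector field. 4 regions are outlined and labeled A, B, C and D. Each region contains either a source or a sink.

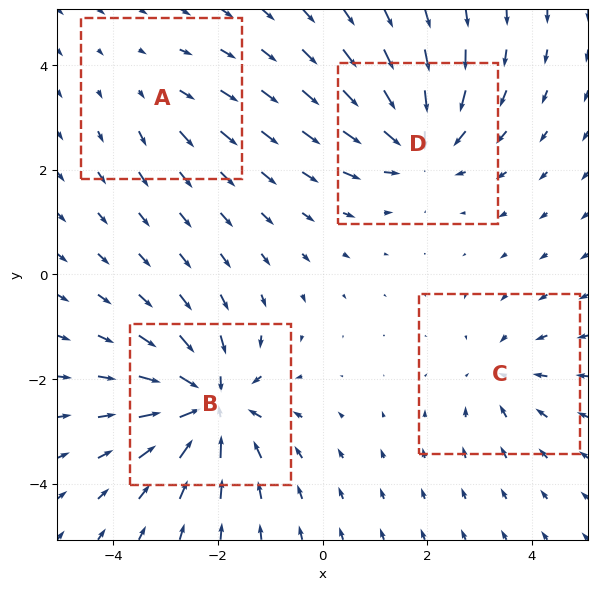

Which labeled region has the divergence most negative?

Divergence at each region's feature centre — A: about +2, B: about -8, C: about -4, D: about -6. Region B is most negative.

B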